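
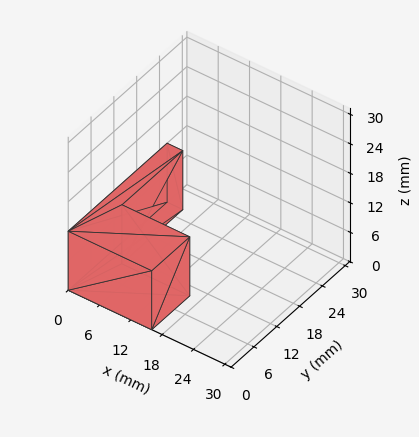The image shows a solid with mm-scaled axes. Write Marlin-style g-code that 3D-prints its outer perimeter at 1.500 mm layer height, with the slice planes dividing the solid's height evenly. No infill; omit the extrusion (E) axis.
Reading the render: the shape is an L-shaped prism: outer 16 × 26 mm, arm thicknesses ≈ 10 mm (horizontal) and 3 mm (vertical), extruded 12 mm in z (dimensions read to the nearest mm from the axis ticks). For the g-code, the solid's height is divided into equal slices at the stated Δz and each level perimeter traced with G1 moves after a G0 lift.

; perimeter-only toolpath
G21 ; units = mm
G90 ; absolute positioning
G28 ; home
; layer 1
G0 Z1.500
G0 X0.000 Y0.000
G1 X16.000 Y0.000
G1 X16.000 Y10.000
G1 X3.000 Y10.000
G1 X3.000 Y26.000
G1 X0.000 Y26.000
G1 X0.000 Y0.000
; layer 2
G0 Z3.000
G0 X0.000 Y0.000
G1 X16.000 Y0.000
G1 X16.000 Y10.000
G1 X3.000 Y10.000
G1 X3.000 Y26.000
G1 X0.000 Y26.000
G1 X0.000 Y0.000
; layer 3
G0 Z4.500
G0 X0.000 Y0.000
G1 X16.000 Y0.000
G1 X16.000 Y10.000
G1 X3.000 Y10.000
G1 X3.000 Y26.000
G1 X0.000 Y26.000
G1 X0.000 Y0.000
; layer 4
G0 Z6.000
G0 X0.000 Y0.000
G1 X16.000 Y0.000
G1 X16.000 Y10.000
G1 X3.000 Y10.000
G1 X3.000 Y26.000
G1 X0.000 Y26.000
G1 X0.000 Y0.000
; layer 5
G0 Z7.500
G0 X0.000 Y0.000
G1 X16.000 Y0.000
G1 X16.000 Y10.000
G1 X3.000 Y10.000
G1 X3.000 Y26.000
G1 X0.000 Y26.000
G1 X0.000 Y0.000
; layer 6
G0 Z9.000
G0 X0.000 Y0.000
G1 X16.000 Y0.000
G1 X16.000 Y10.000
G1 X3.000 Y10.000
G1 X3.000 Y26.000
G1 X0.000 Y26.000
G1 X0.000 Y0.000
; layer 7
G0 Z10.500
G0 X0.000 Y0.000
G1 X16.000 Y0.000
G1 X16.000 Y10.000
G1 X3.000 Y10.000
G1 X3.000 Y26.000
G1 X0.000 Y26.000
G1 X0.000 Y0.000
; layer 8
G0 Z12.000
G0 X0.000 Y0.000
G1 X16.000 Y0.000
G1 X16.000 Y10.000
G1 X3.000 Y10.000
G1 X3.000 Y26.000
G1 X0.000 Y26.000
G1 X0.000 Y0.000
M2 ; end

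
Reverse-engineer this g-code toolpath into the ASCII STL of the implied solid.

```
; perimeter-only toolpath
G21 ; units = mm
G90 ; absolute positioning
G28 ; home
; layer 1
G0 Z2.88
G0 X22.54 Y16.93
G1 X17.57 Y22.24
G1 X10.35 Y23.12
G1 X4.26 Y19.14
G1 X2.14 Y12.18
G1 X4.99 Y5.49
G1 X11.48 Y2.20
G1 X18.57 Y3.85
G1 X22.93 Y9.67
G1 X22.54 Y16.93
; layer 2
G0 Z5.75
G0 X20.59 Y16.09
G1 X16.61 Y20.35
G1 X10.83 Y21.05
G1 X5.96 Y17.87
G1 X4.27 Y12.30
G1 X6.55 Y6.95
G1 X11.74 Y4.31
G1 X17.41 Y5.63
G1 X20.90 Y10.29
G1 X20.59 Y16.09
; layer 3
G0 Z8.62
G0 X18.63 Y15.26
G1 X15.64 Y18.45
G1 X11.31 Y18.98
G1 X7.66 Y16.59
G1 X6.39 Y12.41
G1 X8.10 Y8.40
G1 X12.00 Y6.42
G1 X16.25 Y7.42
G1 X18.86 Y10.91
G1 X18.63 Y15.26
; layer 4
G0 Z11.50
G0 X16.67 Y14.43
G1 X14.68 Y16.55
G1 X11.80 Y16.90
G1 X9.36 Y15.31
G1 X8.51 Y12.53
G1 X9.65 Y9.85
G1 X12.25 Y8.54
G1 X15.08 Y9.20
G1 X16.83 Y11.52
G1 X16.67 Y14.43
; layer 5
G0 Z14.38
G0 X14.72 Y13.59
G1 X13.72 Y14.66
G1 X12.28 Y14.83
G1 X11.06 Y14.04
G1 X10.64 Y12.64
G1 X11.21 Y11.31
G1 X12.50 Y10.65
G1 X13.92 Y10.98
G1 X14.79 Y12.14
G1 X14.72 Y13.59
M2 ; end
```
solid part
  facet normal 0.0000 0.0000 -1.0000
    outer loop
      vertex 9.87 25.19 0.00
      vertex 18.53 24.14 0.00
      vertex 24.50 17.76 0.00
    endloop
  endfacet
  facet normal 0.0000 0.0000 -1.0000
    outer loop
      vertex 2.56 20.42 0.00
      vertex 9.87 25.19 0.00
      vertex 24.50 17.76 0.00
    endloop
  endfacet
  facet normal 0.0000 0.0000 -1.0000
    outer loop
      vertex 0.02 12.07 0.00
      vertex 2.56 20.42 0.00
      vertex 24.50 17.76 0.00
    endloop
  endfacet
  facet normal 0.0000 0.0000 -1.0000
    outer loop
      vertex 3.44 4.04 0.00
      vertex 0.02 12.07 0.00
      vertex 24.50 17.76 0.00
    endloop
  endfacet
  facet normal 0.0000 0.0000 -1.0000
    outer loop
      vertex 11.23 0.09 0.00
      vertex 3.44 4.04 0.00
      vertex 24.50 17.76 0.00
    endloop
  endfacet
  facet normal 0.0000 0.0000 -1.0000
    outer loop
      vertex 19.73 2.07 0.00
      vertex 11.23 0.09 0.00
      vertex 24.50 17.76 0.00
    endloop
  endfacet
  facet normal 0.0000 0.0000 -1.0000
    outer loop
      vertex 24.97 9.05 0.00
      vertex 19.73 2.07 0.00
      vertex 24.50 17.76 0.00
    endloop
  endfacet
  facet normal 0.5996 0.5611 0.5707
    outer loop
      vertex 24.50 17.76 0.00
      vertex 18.53 24.14 0.00
      vertex 12.76 12.76 17.25
    endloop
  endfacet
  facet normal 0.0988 0.8151 0.5708
    outer loop
      vertex 18.53 24.14 0.00
      vertex 9.87 25.19 0.00
      vertex 12.76 12.76 17.25
    endloop
  endfacet
  facet normal -0.4487 0.6877 0.5707
    outer loop
      vertex 9.87 25.19 0.00
      vertex 2.56 20.42 0.00
      vertex 12.76 12.76 17.25
    endloop
  endfacet
  facet normal -0.7856 0.2390 0.5707
    outer loop
      vertex 2.56 20.42 0.00
      vertex 0.02 12.07 0.00
      vertex 12.76 12.76 17.25
    endloop
  endfacet
  facet normal -0.7554 -0.3217 0.5708
    outer loop
      vertex 0.02 12.07 0.00
      vertex 3.44 4.04 0.00
      vertex 12.76 12.76 17.25
    endloop
  endfacet
  facet normal -0.3713 -0.7323 0.5708
    outer loop
      vertex 3.44 4.04 0.00
      vertex 11.23 0.09 0.00
      vertex 12.76 12.76 17.25
    endloop
  endfacet
  facet normal 0.1863 -0.7997 0.5708
    outer loop
      vertex 11.23 0.09 0.00
      vertex 19.73 2.07 0.00
      vertex 12.76 12.76 17.25
    endloop
  endfacet
  facet normal 0.6566 -0.4930 0.5708
    outer loop
      vertex 19.73 2.07 0.00
      vertex 24.97 9.05 0.00
      vertex 12.76 12.76 17.25
    endloop
  endfacet
  facet normal 0.8199 0.0442 0.5708
    outer loop
      vertex 24.97 9.05 0.00
      vertex 24.50 17.76 0.00
      vertex 12.76 12.76 17.25
    endloop
  endfacet
endsolid part

The G0 Z moves step by Δz≈2.88 mm. The G1 loops shrink linearly with z, so the solid tapers from its base footprint up to z≈17.2. Closing with a flat bottom cap and the tapered top and triangulating gives 16 facets — a regular 9-sided pyramid, base circumscribed radius ≈ 12.8 mm, apex at z ≈ 17.2 mm.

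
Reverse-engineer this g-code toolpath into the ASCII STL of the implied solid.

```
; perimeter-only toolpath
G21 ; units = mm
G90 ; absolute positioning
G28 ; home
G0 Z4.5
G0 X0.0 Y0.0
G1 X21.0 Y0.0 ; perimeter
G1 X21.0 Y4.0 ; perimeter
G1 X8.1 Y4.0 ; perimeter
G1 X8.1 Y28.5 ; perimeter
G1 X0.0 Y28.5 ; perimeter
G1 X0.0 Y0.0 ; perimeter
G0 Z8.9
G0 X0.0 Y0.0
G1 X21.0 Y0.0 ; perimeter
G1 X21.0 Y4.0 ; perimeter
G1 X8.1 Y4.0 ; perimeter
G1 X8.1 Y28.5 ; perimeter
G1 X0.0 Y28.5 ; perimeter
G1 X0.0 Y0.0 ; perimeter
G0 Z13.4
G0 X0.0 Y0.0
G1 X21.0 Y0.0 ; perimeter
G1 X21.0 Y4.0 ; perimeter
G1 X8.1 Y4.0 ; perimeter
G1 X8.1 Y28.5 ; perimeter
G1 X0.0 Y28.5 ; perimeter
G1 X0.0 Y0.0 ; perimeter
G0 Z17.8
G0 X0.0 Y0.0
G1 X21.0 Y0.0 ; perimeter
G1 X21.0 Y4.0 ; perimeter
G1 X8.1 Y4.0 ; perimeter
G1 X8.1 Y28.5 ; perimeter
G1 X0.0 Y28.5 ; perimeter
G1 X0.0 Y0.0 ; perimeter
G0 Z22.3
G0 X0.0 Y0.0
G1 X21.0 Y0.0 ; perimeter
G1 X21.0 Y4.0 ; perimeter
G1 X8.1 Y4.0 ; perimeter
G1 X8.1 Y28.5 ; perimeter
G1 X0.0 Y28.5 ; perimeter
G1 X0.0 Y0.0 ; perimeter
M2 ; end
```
solid part
  facet normal 0.0000 0.0000 -1.0000
    outer loop
      vertex 21.0 4.0 0.0
      vertex 21.0 0.0 0.0
      vertex 0.0 0.0 0.0
    endloop
  endfacet
  facet normal 0.0000 0.0000 -1.0000
    outer loop
      vertex 8.1 4.0 0.0
      vertex 21.0 4.0 0.0
      vertex 0.0 0.0 0.0
    endloop
  endfacet
  facet normal 0.0000 0.0000 -1.0000
    outer loop
      vertex 8.1 28.5 0.0
      vertex 8.1 4.0 0.0
      vertex 0.0 0.0 0.0
    endloop
  endfacet
  facet normal 0.0000 0.0000 -1.0000
    outer loop
      vertex 0.0 28.5 0.0
      vertex 8.1 28.5 0.0
      vertex 0.0 0.0 0.0
    endloop
  endfacet
  facet normal 0.0000 0.0000 1.0000
    outer loop
      vertex 0.0 0.0 22.3
      vertex 21.0 0.0 22.3
      vertex 21.0 4.0 22.3
    endloop
  endfacet
  facet normal 0.0000 0.0000 1.0000
    outer loop
      vertex 0.0 0.0 22.3
      vertex 21.0 4.0 22.3
      vertex 8.1 4.0 22.3
    endloop
  endfacet
  facet normal 0.0000 0.0000 1.0000
    outer loop
      vertex 0.0 0.0 22.3
      vertex 8.1 4.0 22.3
      vertex 8.1 28.5 22.3
    endloop
  endfacet
  facet normal 0.0000 0.0000 1.0000
    outer loop
      vertex 0.0 0.0 22.3
      vertex 8.1 28.5 22.3
      vertex 0.0 28.5 22.3
    endloop
  endfacet
  facet normal 0.0000 -1.0000 0.0000
    outer loop
      vertex 0.0 0.0 0.0
      vertex 21.0 0.0 0.0
      vertex 21.0 0.0 22.3
    endloop
  endfacet
  facet normal 0.0000 -1.0000 0.0000
    outer loop
      vertex 0.0 0.0 0.0
      vertex 21.0 0.0 22.3
      vertex 0.0 0.0 22.3
    endloop
  endfacet
  facet normal 1.0000 0.0000 0.0000
    outer loop
      vertex 21.0 0.0 0.0
      vertex 21.0 4.0 0.0
      vertex 21.0 4.0 22.3
    endloop
  endfacet
  facet normal 1.0000 0.0000 0.0000
    outer loop
      vertex 21.0 0.0 0.0
      vertex 21.0 4.0 22.3
      vertex 21.0 0.0 22.3
    endloop
  endfacet
  facet normal 0.0000 1.0000 0.0000
    outer loop
      vertex 21.0 4.0 0.0
      vertex 8.1 4.0 0.0
      vertex 8.1 4.0 22.3
    endloop
  endfacet
  facet normal 0.0000 1.0000 0.0000
    outer loop
      vertex 21.0 4.0 0.0
      vertex 8.1 4.0 22.3
      vertex 21.0 4.0 22.3
    endloop
  endfacet
  facet normal 1.0000 0.0000 0.0000
    outer loop
      vertex 8.1 4.0 0.0
      vertex 8.1 28.5 0.0
      vertex 8.1 28.5 22.3
    endloop
  endfacet
  facet normal 1.0000 0.0000 0.0000
    outer loop
      vertex 8.1 4.0 0.0
      vertex 8.1 28.5 22.3
      vertex 8.1 4.0 22.3
    endloop
  endfacet
  facet normal 0.0000 1.0000 0.0000
    outer loop
      vertex 8.1 28.5 0.0
      vertex 0.0 28.5 0.0
      vertex 0.0 28.5 22.3
    endloop
  endfacet
  facet normal 0.0000 1.0000 0.0000
    outer loop
      vertex 8.1 28.5 0.0
      vertex 0.0 28.5 22.3
      vertex 8.1 28.5 22.3
    endloop
  endfacet
  facet normal -1.0000 0.0000 0.0000
    outer loop
      vertex 0.0 28.5 0.0
      vertex 0.0 0.0 0.0
      vertex 0.0 0.0 22.3
    endloop
  endfacet
  facet normal -1.0000 0.0000 0.0000
    outer loop
      vertex 0.0 28.5 0.0
      vertex 0.0 0.0 22.3
      vertex 0.0 28.5 22.3
    endloop
  endfacet
endsolid part

The G0 Z moves step by Δz≈4.5 mm. Every layer's G1 loop is the same polygon, so the solid is a straight extrusion of it from z=0 to z≈22.3. Closing with flat bottom and top caps and triangulating gives 20 facets — an L-shaped prism: outer 21 × 28.5 mm, arm thicknesses ≈ 4 mm (horizontal) and 8.1 mm (vertical), extruded 22.3 mm in z.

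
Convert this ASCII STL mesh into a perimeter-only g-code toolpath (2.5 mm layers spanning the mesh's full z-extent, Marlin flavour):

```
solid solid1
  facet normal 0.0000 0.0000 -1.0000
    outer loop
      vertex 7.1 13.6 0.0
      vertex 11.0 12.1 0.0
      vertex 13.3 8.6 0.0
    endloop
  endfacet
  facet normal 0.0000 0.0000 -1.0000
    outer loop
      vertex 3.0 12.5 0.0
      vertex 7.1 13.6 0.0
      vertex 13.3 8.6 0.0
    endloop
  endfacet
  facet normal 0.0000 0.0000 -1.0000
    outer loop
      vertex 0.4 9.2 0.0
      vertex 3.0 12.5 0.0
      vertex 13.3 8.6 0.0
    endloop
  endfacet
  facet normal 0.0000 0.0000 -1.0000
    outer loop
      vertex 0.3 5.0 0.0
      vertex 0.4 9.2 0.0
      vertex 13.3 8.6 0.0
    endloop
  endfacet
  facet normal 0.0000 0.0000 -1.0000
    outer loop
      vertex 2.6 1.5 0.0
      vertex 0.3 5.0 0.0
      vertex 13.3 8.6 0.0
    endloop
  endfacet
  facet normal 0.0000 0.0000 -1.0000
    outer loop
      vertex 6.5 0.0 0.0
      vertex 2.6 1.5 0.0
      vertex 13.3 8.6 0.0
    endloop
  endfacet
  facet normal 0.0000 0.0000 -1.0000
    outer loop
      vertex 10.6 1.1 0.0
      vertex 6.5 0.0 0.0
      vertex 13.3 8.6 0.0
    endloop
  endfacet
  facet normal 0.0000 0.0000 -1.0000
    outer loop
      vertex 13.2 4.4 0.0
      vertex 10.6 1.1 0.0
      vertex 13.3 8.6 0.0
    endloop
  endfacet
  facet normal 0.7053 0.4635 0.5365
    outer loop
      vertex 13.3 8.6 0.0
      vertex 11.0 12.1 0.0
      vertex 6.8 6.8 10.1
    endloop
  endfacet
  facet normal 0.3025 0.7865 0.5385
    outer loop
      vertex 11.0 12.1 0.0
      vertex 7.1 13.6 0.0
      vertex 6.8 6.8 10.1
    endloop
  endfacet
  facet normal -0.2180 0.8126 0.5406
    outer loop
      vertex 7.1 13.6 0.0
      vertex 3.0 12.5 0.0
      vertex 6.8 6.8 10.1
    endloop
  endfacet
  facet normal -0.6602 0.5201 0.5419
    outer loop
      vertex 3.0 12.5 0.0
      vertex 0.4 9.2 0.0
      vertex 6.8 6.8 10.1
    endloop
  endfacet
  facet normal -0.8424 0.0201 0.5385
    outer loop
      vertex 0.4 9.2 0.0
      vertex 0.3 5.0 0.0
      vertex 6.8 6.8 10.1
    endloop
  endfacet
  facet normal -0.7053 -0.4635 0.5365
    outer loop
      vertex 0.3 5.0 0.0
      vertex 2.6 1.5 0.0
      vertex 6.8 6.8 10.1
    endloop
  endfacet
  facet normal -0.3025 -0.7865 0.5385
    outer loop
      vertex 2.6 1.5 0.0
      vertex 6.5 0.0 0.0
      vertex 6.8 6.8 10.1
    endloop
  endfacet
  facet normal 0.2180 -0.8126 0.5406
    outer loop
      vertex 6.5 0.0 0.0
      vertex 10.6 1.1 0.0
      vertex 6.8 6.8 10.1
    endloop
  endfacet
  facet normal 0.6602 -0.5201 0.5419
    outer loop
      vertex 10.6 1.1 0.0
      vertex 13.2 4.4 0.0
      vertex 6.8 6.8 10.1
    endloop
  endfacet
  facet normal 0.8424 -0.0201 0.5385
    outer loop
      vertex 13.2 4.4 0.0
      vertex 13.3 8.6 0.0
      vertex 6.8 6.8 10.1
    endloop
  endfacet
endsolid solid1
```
; perimeter-only toolpath
G21 ; units = mm
G90 ; absolute positioning
G28 ; home
; layer 1
G0 Z2.5
G0 X11.7 Y8.1
G1 X9.9 Y10.8
G1 X7.0 Y11.9
G1 X4.0 Y11.1
G1 X2.0 Y8.6
G1 X1.9 Y5.5
G1 X3.7 Y2.8
G1 X6.6 Y1.7
G1 X9.6 Y2.5
G1 X11.6 Y5.0
G1 X11.7 Y8.1
; layer 2
G0 Z5.0
G0 X10.1 Y7.7
G1 X8.9 Y9.4
G1 X6.9 Y10.2
G1 X4.9 Y9.7
G1 X3.6 Y8.0
G1 X3.5 Y5.9
G1 X4.7 Y4.2
G1 X6.7 Y3.4
G1 X8.7 Y4.0
G1 X10.0 Y5.6
G1 X10.1 Y7.7
; layer 3
G0 Z7.6
G0 X8.4 Y7.2
G1 X7.8 Y8.1
G1 X6.9 Y8.5
G1 X5.8 Y8.2
G1 X5.2 Y7.4
G1 X5.2 Y6.3
G1 X5.8 Y5.5
G1 X6.7 Y5.1
G1 X7.8 Y5.4
G1 X8.4 Y6.2
G1 X8.4 Y7.2
M2 ; end

The solid is a regular 10-sided pyramid, base circumscribed radius ≈ 6.8 mm, apex at z ≈ 10.1 mm. Slicing at Δz = 2.5 mm — 4 equal slices spanning the solid's height, so layer i sits at z = i·h/4 — gives 3 non-empty perimeters. Each is a 10-segment closed polygon; G0 lifts to the layer z and rapids to the start vertex, then G1 traces the edges. The cross-section shrinks linearly with z (the slice at the apex is degenerate and omitted).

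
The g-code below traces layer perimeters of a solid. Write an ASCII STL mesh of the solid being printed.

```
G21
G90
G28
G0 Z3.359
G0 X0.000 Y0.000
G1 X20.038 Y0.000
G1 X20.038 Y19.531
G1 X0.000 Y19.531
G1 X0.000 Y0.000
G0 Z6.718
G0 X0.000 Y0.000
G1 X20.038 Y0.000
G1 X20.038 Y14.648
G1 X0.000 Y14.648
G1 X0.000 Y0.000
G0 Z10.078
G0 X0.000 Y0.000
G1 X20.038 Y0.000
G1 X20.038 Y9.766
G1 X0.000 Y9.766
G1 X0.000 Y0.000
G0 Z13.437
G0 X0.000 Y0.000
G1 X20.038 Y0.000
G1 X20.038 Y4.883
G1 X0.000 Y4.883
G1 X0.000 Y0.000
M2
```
solid part
  facet normal 0.0000 0.0000 -1.0000
    outer loop
      vertex 20.038 24.414 0.000
      vertex 20.038 0.000 0.000
      vertex 0.000 0.000 0.000
    endloop
  endfacet
  facet normal 0.0000 0.0000 -1.0000
    outer loop
      vertex 0.000 24.414 0.000
      vertex 20.038 24.414 0.000
      vertex 0.000 0.000 0.000
    endloop
  endfacet
  facet normal 0.0000 -1.0000 0.0000
    outer loop
      vertex 0.000 0.000 0.000
      vertex 20.038 0.000 0.000
      vertex 20.038 0.000 16.796
    endloop
  endfacet
  facet normal 0.0000 -1.0000 0.0000
    outer loop
      vertex 0.000 0.000 0.000
      vertex 20.038 0.000 16.796
      vertex 0.000 0.000 16.796
    endloop
  endfacet
  facet normal 0.0000 0.5668 0.8239
    outer loop
      vertex 0.000 0.000 16.796
      vertex 20.038 0.000 16.796
      vertex 20.038 24.414 0.000
    endloop
  endfacet
  facet normal 0.0000 0.5668 0.8239
    outer loop
      vertex 0.000 0.000 16.796
      vertex 20.038 24.414 0.000
      vertex 0.000 24.414 0.000
    endloop
  endfacet
  facet normal -1.0000 0.0000 0.0000
    outer loop
      vertex 0.000 0.000 16.796
      vertex 0.000 24.414 0.000
      vertex 0.000 0.000 0.000
    endloop
  endfacet
  facet normal 1.0000 0.0000 0.0000
    outer loop
      vertex 20.038 0.000 0.000
      vertex 20.038 24.414 0.000
      vertex 20.038 0.000 16.796
    endloop
  endfacet
endsolid part

The G0 Z moves step by Δz≈3.359 mm. The G1 loops shrink linearly with z, so the solid tapers from its base footprint up to z≈16.8. Closing with a flat bottom cap and the tapered top and triangulating gives 8 facets — a wedge (ramp): 20 × 24.4 mm base, rising to 16.8 mm along the y=0 edge and sloping linearly to z=0 at y=24.4.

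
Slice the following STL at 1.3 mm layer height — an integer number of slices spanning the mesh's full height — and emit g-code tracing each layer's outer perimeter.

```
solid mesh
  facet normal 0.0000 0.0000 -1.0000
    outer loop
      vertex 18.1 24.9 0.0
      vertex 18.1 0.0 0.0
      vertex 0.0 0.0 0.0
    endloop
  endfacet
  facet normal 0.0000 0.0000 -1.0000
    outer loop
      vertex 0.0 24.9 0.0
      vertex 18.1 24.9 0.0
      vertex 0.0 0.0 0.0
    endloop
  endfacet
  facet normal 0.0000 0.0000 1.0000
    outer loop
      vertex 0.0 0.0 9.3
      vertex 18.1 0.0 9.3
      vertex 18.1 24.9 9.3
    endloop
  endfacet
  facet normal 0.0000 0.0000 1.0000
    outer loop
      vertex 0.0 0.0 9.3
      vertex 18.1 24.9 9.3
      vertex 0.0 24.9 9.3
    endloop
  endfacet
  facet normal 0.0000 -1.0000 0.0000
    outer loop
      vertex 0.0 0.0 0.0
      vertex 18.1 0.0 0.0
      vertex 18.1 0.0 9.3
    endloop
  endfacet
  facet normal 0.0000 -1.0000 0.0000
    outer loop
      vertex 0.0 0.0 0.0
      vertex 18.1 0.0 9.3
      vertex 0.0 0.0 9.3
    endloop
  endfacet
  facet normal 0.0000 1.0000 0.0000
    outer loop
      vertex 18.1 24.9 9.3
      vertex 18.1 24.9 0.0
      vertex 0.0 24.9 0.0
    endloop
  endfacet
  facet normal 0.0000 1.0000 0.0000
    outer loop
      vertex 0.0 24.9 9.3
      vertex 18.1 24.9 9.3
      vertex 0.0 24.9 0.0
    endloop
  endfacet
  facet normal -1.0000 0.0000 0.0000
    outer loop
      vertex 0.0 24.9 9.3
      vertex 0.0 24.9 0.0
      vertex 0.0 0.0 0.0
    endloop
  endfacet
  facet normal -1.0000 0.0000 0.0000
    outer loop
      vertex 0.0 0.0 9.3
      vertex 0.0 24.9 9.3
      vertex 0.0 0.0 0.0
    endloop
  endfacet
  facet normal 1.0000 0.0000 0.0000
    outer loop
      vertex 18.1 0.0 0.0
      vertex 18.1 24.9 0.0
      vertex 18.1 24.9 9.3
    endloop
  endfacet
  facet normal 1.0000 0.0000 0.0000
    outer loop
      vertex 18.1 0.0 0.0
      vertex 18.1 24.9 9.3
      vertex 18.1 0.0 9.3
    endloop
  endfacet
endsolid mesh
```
; perimeter-only toolpath
G21 ; units = mm
G90 ; absolute positioning
G28 ; home
; layer 1
G0 Z1.3
G0 X0.0 Y0.0
G1 X18.1 Y0.0
G1 X18.1 Y24.9
G1 X0.0 Y24.9
G1 X0.0 Y0.0
; layer 2
G0 Z2.7
G0 X0.0 Y0.0
G1 X18.1 Y0.0
G1 X18.1 Y24.9
G1 X0.0 Y24.9
G1 X0.0 Y0.0
; layer 3
G0 Z4.0
G0 X0.0 Y0.0
G1 X18.1 Y0.0
G1 X18.1 Y24.9
G1 X0.0 Y24.9
G1 X0.0 Y0.0
; layer 4
G0 Z5.3
G0 X0.0 Y0.0
G1 X18.1 Y0.0
G1 X18.1 Y24.9
G1 X0.0 Y24.9
G1 X0.0 Y0.0
; layer 5
G0 Z6.6
G0 X0.0 Y0.0
G1 X18.1 Y0.0
G1 X18.1 Y24.9
G1 X0.0 Y24.9
G1 X0.0 Y0.0
; layer 6
G0 Z8.0
G0 X0.0 Y0.0
G1 X18.1 Y0.0
G1 X18.1 Y24.9
G1 X0.0 Y24.9
G1 X0.0 Y0.0
; layer 7
G0 Z9.3
G0 X0.0 Y0.0
G1 X18.1 Y0.0
G1 X18.1 Y24.9
G1 X0.0 Y24.9
G1 X0.0 Y0.0
M2 ; end

The solid is a rectangular box, roughly 18.1 × 24.9 mm footprint and 9.3 mm tall. Slicing at Δz = 1.3 mm — 7 equal slices spanning the solid's height, so layer i sits at z = i·h/7 — gives 7 non-empty perimeters. Each is a 4-segment closed polygon; G0 lifts to the layer z and rapids to the start vertex, then G1 traces the edges.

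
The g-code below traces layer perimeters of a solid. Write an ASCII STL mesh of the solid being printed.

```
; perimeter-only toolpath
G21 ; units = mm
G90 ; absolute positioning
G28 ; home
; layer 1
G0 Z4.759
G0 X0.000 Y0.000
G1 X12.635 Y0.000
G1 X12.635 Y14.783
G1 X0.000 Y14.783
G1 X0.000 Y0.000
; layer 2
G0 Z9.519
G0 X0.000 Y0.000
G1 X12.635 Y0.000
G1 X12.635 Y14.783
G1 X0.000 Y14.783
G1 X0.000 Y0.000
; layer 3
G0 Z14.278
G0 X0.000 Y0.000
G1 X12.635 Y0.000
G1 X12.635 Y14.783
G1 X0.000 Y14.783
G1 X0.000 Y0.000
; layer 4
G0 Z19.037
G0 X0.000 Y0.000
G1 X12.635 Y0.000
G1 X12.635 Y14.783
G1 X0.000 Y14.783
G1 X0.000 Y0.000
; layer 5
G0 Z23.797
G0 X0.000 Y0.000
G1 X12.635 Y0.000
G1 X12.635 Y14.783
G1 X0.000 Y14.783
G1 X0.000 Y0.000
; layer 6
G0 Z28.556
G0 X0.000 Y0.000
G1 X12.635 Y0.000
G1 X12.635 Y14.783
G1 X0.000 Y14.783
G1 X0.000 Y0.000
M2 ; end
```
solid part
  facet normal 0.0000 0.0000 -1.0000
    outer loop
      vertex 12.635 14.783 0.000
      vertex 12.635 0.000 0.000
      vertex 0.000 0.000 0.000
    endloop
  endfacet
  facet normal 0.0000 0.0000 -1.0000
    outer loop
      vertex 0.000 14.783 0.000
      vertex 12.635 14.783 0.000
      vertex 0.000 0.000 0.000
    endloop
  endfacet
  facet normal 0.0000 0.0000 1.0000
    outer loop
      vertex 0.000 0.000 28.556
      vertex 12.635 0.000 28.556
      vertex 12.635 14.783 28.556
    endloop
  endfacet
  facet normal 0.0000 0.0000 1.0000
    outer loop
      vertex 0.000 0.000 28.556
      vertex 12.635 14.783 28.556
      vertex 0.000 14.783 28.556
    endloop
  endfacet
  facet normal 0.0000 -1.0000 0.0000
    outer loop
      vertex 0.000 0.000 0.000
      vertex 12.635 0.000 0.000
      vertex 12.635 0.000 28.556
    endloop
  endfacet
  facet normal 0.0000 -1.0000 0.0000
    outer loop
      vertex 0.000 0.000 0.000
      vertex 12.635 0.000 28.556
      vertex 0.000 0.000 28.556
    endloop
  endfacet
  facet normal 0.0000 1.0000 0.0000
    outer loop
      vertex 12.635 14.783 28.556
      vertex 12.635 14.783 0.000
      vertex 0.000 14.783 0.000
    endloop
  endfacet
  facet normal 0.0000 1.0000 0.0000
    outer loop
      vertex 0.000 14.783 28.556
      vertex 12.635 14.783 28.556
      vertex 0.000 14.783 0.000
    endloop
  endfacet
  facet normal -1.0000 0.0000 0.0000
    outer loop
      vertex 0.000 14.783 28.556
      vertex 0.000 14.783 0.000
      vertex 0.000 0.000 0.000
    endloop
  endfacet
  facet normal -1.0000 0.0000 0.0000
    outer loop
      vertex 0.000 0.000 28.556
      vertex 0.000 14.783 28.556
      vertex 0.000 0.000 0.000
    endloop
  endfacet
  facet normal 1.0000 0.0000 0.0000
    outer loop
      vertex 12.635 0.000 0.000
      vertex 12.635 14.783 0.000
      vertex 12.635 14.783 28.556
    endloop
  endfacet
  facet normal 1.0000 0.0000 0.0000
    outer loop
      vertex 12.635 0.000 0.000
      vertex 12.635 14.783 28.556
      vertex 12.635 0.000 28.556
    endloop
  endfacet
endsolid part

The G0 Z moves step by Δz≈4.759 mm. Every layer's G1 loop is the same polygon, so the solid is a straight extrusion of it from z=0 to z≈28.6. Closing with flat bottom and top caps and triangulating gives 12 facets — a rectangular box, roughly 12.6 × 14.8 mm footprint and 28.6 mm tall.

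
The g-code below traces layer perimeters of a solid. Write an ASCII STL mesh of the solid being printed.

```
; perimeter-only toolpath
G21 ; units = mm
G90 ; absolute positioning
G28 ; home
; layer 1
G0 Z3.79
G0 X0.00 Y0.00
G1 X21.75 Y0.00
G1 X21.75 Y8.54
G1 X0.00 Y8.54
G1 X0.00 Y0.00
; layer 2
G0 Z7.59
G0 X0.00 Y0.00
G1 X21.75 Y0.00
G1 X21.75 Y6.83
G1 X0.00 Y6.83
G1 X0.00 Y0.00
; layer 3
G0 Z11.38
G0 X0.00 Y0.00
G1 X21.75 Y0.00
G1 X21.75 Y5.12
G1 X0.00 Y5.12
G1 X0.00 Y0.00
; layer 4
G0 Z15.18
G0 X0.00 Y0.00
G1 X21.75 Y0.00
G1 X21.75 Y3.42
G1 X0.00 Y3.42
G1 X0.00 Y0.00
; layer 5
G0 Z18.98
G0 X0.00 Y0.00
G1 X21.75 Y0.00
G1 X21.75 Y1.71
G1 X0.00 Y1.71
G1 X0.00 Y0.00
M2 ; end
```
solid part
  facet normal 0.0000 0.0000 -1.0000
    outer loop
      vertex 21.75 10.25 0.00
      vertex 21.75 0.00 0.00
      vertex 0.00 0.00 0.00
    endloop
  endfacet
  facet normal 0.0000 0.0000 -1.0000
    outer loop
      vertex 0.00 10.25 0.00
      vertex 21.75 10.25 0.00
      vertex 0.00 0.00 0.00
    endloop
  endfacet
  facet normal 0.0000 -1.0000 0.0000
    outer loop
      vertex 0.00 0.00 0.00
      vertex 21.75 0.00 0.00
      vertex 21.75 0.00 22.77
    endloop
  endfacet
  facet normal 0.0000 -1.0000 0.0000
    outer loop
      vertex 0.00 0.00 0.00
      vertex 21.75 0.00 22.77
      vertex 0.00 0.00 22.77
    endloop
  endfacet
  facet normal 0.0000 0.9119 0.4105
    outer loop
      vertex 0.00 0.00 22.77
      vertex 21.75 0.00 22.77
      vertex 21.75 10.25 0.00
    endloop
  endfacet
  facet normal 0.0000 0.9119 0.4105
    outer loop
      vertex 0.00 0.00 22.77
      vertex 21.75 10.25 0.00
      vertex 0.00 10.25 0.00
    endloop
  endfacet
  facet normal -1.0000 0.0000 0.0000
    outer loop
      vertex 0.00 0.00 22.77
      vertex 0.00 10.25 0.00
      vertex 0.00 0.00 0.00
    endloop
  endfacet
  facet normal 1.0000 0.0000 0.0000
    outer loop
      vertex 21.75 0.00 0.00
      vertex 21.75 10.25 0.00
      vertex 21.75 0.00 22.77
    endloop
  endfacet
endsolid part

The G0 Z moves step by Δz≈3.79 mm. The G1 loops shrink linearly with z, so the solid tapers from its base footprint up to z≈22.8. Closing with a flat bottom cap and the tapered top and triangulating gives 8 facets — a wedge (ramp): 21.8 × 10.2 mm base, rising to 22.8 mm along the y=0 edge and sloping linearly to z=0 at y=10.2.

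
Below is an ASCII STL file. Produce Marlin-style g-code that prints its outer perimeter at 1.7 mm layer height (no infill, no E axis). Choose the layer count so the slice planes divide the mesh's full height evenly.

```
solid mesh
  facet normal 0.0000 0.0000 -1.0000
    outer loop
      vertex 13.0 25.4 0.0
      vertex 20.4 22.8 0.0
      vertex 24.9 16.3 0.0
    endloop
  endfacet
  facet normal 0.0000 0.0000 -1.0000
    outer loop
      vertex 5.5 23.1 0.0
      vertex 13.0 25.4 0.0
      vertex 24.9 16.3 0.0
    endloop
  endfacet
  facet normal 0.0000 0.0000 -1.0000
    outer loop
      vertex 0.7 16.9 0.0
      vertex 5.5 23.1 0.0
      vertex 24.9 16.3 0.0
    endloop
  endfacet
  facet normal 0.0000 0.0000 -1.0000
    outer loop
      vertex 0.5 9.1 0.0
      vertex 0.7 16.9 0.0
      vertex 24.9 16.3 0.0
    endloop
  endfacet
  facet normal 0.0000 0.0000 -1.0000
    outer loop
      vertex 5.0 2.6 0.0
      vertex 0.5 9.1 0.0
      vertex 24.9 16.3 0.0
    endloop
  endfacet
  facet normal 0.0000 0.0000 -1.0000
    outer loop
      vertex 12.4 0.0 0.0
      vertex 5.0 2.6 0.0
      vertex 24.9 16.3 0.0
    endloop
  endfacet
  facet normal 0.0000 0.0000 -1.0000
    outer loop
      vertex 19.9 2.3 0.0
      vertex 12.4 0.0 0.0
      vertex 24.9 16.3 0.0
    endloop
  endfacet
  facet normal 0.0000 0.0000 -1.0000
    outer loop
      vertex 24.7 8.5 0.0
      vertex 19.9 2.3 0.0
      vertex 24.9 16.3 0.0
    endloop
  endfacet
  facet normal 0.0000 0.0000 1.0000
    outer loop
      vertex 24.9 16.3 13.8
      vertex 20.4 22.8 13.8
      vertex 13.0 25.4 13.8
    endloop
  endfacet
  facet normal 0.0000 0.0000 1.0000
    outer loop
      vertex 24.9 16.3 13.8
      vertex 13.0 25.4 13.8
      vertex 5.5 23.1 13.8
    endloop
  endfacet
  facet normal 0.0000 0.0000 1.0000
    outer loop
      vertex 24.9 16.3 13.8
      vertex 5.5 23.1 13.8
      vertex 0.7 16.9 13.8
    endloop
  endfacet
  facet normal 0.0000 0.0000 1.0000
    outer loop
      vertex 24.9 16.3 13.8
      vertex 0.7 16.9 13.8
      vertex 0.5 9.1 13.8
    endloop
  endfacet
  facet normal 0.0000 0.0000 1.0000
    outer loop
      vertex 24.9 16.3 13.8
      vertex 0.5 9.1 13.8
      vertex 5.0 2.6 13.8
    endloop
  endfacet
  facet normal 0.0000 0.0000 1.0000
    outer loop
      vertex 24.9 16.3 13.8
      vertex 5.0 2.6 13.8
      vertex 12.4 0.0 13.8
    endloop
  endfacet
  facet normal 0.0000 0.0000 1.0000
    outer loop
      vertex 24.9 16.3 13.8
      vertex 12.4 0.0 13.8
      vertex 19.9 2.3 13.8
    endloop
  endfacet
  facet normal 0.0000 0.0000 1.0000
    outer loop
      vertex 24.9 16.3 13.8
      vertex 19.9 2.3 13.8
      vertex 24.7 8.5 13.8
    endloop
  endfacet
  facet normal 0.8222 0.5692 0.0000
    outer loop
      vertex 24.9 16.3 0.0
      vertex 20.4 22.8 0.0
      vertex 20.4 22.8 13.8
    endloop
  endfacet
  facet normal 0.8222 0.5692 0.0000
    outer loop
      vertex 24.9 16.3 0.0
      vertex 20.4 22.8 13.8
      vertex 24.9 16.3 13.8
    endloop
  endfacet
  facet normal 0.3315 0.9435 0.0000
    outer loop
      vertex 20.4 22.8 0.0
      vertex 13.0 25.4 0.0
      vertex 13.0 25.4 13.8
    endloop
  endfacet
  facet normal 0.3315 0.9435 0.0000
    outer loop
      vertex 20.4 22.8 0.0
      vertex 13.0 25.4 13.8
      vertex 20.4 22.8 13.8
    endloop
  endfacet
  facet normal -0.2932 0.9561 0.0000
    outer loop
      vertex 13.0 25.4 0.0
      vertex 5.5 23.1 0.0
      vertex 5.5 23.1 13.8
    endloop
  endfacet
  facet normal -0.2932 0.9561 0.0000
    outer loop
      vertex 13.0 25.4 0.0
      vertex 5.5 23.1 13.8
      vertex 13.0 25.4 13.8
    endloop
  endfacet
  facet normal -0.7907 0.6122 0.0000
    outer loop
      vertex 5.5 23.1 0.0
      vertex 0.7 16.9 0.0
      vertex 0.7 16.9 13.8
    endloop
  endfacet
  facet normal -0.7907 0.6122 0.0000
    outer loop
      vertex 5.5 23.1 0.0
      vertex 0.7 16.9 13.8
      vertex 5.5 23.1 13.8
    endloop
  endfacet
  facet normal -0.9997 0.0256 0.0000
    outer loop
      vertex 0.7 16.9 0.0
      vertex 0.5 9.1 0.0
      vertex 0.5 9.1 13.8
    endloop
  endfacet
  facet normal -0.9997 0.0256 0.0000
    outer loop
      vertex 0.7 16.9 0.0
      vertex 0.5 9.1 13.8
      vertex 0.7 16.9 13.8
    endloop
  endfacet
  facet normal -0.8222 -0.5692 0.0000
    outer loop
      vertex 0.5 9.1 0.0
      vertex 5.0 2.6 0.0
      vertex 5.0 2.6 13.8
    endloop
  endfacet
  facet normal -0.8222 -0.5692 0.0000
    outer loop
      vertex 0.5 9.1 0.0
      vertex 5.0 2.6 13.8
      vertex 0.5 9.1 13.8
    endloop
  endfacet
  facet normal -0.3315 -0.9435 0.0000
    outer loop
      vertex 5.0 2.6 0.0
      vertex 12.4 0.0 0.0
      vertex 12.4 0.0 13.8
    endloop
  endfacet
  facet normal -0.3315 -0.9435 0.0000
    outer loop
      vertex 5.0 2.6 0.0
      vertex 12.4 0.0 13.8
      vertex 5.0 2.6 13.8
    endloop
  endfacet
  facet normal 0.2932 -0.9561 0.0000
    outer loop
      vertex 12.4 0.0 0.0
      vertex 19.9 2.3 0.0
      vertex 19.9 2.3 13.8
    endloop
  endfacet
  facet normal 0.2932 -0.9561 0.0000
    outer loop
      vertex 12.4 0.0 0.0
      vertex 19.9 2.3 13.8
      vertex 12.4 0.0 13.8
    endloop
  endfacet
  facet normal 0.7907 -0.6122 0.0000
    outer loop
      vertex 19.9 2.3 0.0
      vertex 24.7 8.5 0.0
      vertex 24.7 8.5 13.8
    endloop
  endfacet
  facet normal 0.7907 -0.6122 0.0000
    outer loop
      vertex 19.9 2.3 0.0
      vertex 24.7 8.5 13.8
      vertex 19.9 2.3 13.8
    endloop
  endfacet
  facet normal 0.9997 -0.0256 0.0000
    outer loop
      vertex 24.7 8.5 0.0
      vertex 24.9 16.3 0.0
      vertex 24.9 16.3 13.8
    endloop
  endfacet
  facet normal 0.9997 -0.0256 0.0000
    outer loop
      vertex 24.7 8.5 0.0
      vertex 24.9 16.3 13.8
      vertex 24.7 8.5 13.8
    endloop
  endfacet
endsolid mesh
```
; perimeter-only toolpath
G21 ; units = mm
G90 ; absolute positioning
G28 ; home
; layer 1
G0 Z1.7
G0 X24.9 Y16.3
G1 X20.4 Y22.8
G1 X13.0 Y25.4
G1 X5.5 Y23.1
G1 X0.7 Y16.9
G1 X0.5 Y9.1
G1 X5.0 Y2.6
G1 X12.4 Y0.0
G1 X19.9 Y2.3
G1 X24.7 Y8.5
G1 X24.9 Y16.3
; layer 2
G0 Z3.5
G0 X24.9 Y16.3
G1 X20.4 Y22.8
G1 X13.0 Y25.4
G1 X5.5 Y23.1
G1 X0.7 Y16.9
G1 X0.5 Y9.1
G1 X5.0 Y2.6
G1 X12.4 Y0.0
G1 X19.9 Y2.3
G1 X24.7 Y8.5
G1 X24.9 Y16.3
; layer 3
G0 Z5.2
G0 X24.9 Y16.3
G1 X20.4 Y22.8
G1 X13.0 Y25.4
G1 X5.5 Y23.1
G1 X0.7 Y16.9
G1 X0.5 Y9.1
G1 X5.0 Y2.6
G1 X12.4 Y0.0
G1 X19.9 Y2.3
G1 X24.7 Y8.5
G1 X24.9 Y16.3
; layer 4
G0 Z6.9
G0 X24.9 Y16.3
G1 X20.4 Y22.8
G1 X13.0 Y25.4
G1 X5.5 Y23.1
G1 X0.7 Y16.9
G1 X0.5 Y9.1
G1 X5.0 Y2.6
G1 X12.4 Y0.0
G1 X19.9 Y2.3
G1 X24.7 Y8.5
G1 X24.9 Y16.3
; layer 5
G0 Z8.6
G0 X24.9 Y16.3
G1 X20.4 Y22.8
G1 X13.0 Y25.4
G1 X5.5 Y23.1
G1 X0.7 Y16.9
G1 X0.5 Y9.1
G1 X5.0 Y2.6
G1 X12.4 Y0.0
G1 X19.9 Y2.3
G1 X24.7 Y8.5
G1 X24.9 Y16.3
; layer 6
G0 Z10.4
G0 X24.9 Y16.3
G1 X20.4 Y22.8
G1 X13.0 Y25.4
G1 X5.5 Y23.1
G1 X0.7 Y16.9
G1 X0.5 Y9.1
G1 X5.0 Y2.6
G1 X12.4 Y0.0
G1 X19.9 Y2.3
G1 X24.7 Y8.5
G1 X24.9 Y16.3
; layer 7
G0 Z12.1
G0 X24.9 Y16.3
G1 X20.4 Y22.8
G1 X13.0 Y25.4
G1 X5.5 Y23.1
G1 X0.7 Y16.9
G1 X0.5 Y9.1
G1 X5.0 Y2.6
G1 X12.4 Y0.0
G1 X19.9 Y2.3
G1 X24.7 Y8.5
G1 X24.9 Y16.3
; layer 8
G0 Z13.8
G0 X24.9 Y16.3
G1 X20.4 Y22.8
G1 X13.0 Y25.4
G1 X5.5 Y23.1
G1 X0.7 Y16.9
G1 X0.5 Y9.1
G1 X5.0 Y2.6
G1 X12.4 Y0.0
G1 X19.9 Y2.3
G1 X24.7 Y8.5
G1 X24.9 Y16.3
M2 ; end

The solid is a regular 10-sided prism (a cylinder approximated with 10 flat sides), circumscribed radius ≈ 12.7 mm, height ≈ 13.8 mm. Slicing at Δz = 1.7 mm — 8 equal slices spanning the solid's height, so layer i sits at z = i·h/8 — gives 8 non-empty perimeters. Each is a 10-segment closed polygon; G0 lifts to the layer z and rapids to the start vertex, then G1 traces the edges.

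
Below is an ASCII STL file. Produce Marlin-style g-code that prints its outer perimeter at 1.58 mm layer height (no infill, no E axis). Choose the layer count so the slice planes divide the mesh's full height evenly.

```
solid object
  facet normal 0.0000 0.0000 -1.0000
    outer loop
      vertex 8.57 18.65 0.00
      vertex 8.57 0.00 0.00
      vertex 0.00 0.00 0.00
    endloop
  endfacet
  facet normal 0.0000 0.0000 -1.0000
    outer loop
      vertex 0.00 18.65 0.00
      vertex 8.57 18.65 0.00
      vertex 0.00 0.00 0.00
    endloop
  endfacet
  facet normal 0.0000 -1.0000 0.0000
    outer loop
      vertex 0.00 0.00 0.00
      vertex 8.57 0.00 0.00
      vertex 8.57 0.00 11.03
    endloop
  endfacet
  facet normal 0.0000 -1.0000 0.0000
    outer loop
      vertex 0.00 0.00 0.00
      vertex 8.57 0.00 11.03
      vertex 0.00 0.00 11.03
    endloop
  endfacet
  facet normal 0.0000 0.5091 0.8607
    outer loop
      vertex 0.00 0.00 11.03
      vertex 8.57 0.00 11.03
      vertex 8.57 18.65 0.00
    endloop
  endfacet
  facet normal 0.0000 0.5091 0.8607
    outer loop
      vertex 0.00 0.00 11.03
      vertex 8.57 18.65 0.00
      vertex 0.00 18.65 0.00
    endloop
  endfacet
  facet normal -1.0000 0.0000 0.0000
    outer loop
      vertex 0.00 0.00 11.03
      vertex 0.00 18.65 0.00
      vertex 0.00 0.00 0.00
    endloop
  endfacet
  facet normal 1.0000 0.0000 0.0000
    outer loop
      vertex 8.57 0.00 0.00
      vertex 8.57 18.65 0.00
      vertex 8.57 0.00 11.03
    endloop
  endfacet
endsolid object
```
; perimeter-only toolpath
G21 ; units = mm
G90 ; absolute positioning
G28 ; home
; layer 1
G0 Z1.58
G0 X0.00 Y0.00
G1 X8.57 Y0.00
G1 X8.57 Y15.99
G1 X0.00 Y15.99
G1 X0.00 Y0.00
; layer 2
G0 Z3.15
G0 X0.00 Y0.00
G1 X8.57 Y0.00
G1 X8.57 Y13.32
G1 X0.00 Y13.32
G1 X0.00 Y0.00
; layer 3
G0 Z4.73
G0 X0.00 Y0.00
G1 X8.57 Y0.00
G1 X8.57 Y10.66
G1 X0.00 Y10.66
G1 X0.00 Y0.00
; layer 4
G0 Z6.30
G0 X0.00 Y0.00
G1 X8.57 Y0.00
G1 X8.57 Y7.99
G1 X0.00 Y7.99
G1 X0.00 Y0.00
; layer 5
G0 Z7.88
G0 X0.00 Y0.00
G1 X8.57 Y0.00
G1 X8.57 Y5.33
G1 X0.00 Y5.33
G1 X0.00 Y0.00
; layer 6
G0 Z9.45
G0 X0.00 Y0.00
G1 X8.57 Y0.00
G1 X8.57 Y2.66
G1 X0.00 Y2.66
G1 X0.00 Y0.00
M2 ; end

The solid is a wedge (ramp): 8.57 × 18.6 mm base, rising to 11 mm along the y=0 edge and sloping linearly to z=0 at y=18.6. Slicing at Δz = 1.58 mm — 7 equal slices spanning the solid's height, so layer i sits at z = i·h/7 — gives 6 non-empty perimeters. Each is a 4-segment closed polygon; G0 lifts to the layer z and rapids to the start vertex, then G1 traces the edges. The cross-section shrinks linearly with z (the slice at the apex is degenerate and omitted).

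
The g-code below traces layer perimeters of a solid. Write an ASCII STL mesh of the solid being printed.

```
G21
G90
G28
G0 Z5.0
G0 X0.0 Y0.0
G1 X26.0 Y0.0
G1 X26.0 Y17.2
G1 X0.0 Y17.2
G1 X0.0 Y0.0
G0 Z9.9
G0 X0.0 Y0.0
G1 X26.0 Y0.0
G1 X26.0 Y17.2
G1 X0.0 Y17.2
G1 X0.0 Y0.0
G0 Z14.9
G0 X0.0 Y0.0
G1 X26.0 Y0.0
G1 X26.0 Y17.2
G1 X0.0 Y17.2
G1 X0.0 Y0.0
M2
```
solid part
  facet normal 0.0000 0.0000 -1.0000
    outer loop
      vertex 26.0 17.2 0.0
      vertex 26.0 0.0 0.0
      vertex 0.0 0.0 0.0
    endloop
  endfacet
  facet normal 0.0000 0.0000 -1.0000
    outer loop
      vertex 0.0 17.2 0.0
      vertex 26.0 17.2 0.0
      vertex 0.0 0.0 0.0
    endloop
  endfacet
  facet normal 0.0000 0.0000 1.0000
    outer loop
      vertex 0.0 0.0 14.9
      vertex 26.0 0.0 14.9
      vertex 26.0 17.2 14.9
    endloop
  endfacet
  facet normal 0.0000 0.0000 1.0000
    outer loop
      vertex 0.0 0.0 14.9
      vertex 26.0 17.2 14.9
      vertex 0.0 17.2 14.9
    endloop
  endfacet
  facet normal 0.0000 -1.0000 0.0000
    outer loop
      vertex 0.0 0.0 0.0
      vertex 26.0 0.0 0.0
      vertex 26.0 0.0 14.9
    endloop
  endfacet
  facet normal 0.0000 -1.0000 0.0000
    outer loop
      vertex 0.0 0.0 0.0
      vertex 26.0 0.0 14.9
      vertex 0.0 0.0 14.9
    endloop
  endfacet
  facet normal 0.0000 1.0000 0.0000
    outer loop
      vertex 26.0 17.2 14.9
      vertex 26.0 17.2 0.0
      vertex 0.0 17.2 0.0
    endloop
  endfacet
  facet normal 0.0000 1.0000 0.0000
    outer loop
      vertex 0.0 17.2 14.9
      vertex 26.0 17.2 14.9
      vertex 0.0 17.2 0.0
    endloop
  endfacet
  facet normal -1.0000 0.0000 0.0000
    outer loop
      vertex 0.0 17.2 14.9
      vertex 0.0 17.2 0.0
      vertex 0.0 0.0 0.0
    endloop
  endfacet
  facet normal -1.0000 0.0000 0.0000
    outer loop
      vertex 0.0 0.0 14.9
      vertex 0.0 17.2 14.9
      vertex 0.0 0.0 0.0
    endloop
  endfacet
  facet normal 1.0000 0.0000 0.0000
    outer loop
      vertex 26.0 0.0 0.0
      vertex 26.0 17.2 0.0
      vertex 26.0 17.2 14.9
    endloop
  endfacet
  facet normal 1.0000 0.0000 0.0000
    outer loop
      vertex 26.0 0.0 0.0
      vertex 26.0 17.2 14.9
      vertex 26.0 0.0 14.9
    endloop
  endfacet
endsolid part

The G0 Z moves step by Δz≈5.0 mm. Every layer's G1 loop is the same polygon, so the solid is a straight extrusion of it from z=0 to z≈14.9. Closing with flat bottom and top caps and triangulating gives 12 facets — a rectangular box, roughly 26 × 17.2 mm footprint and 14.9 mm tall.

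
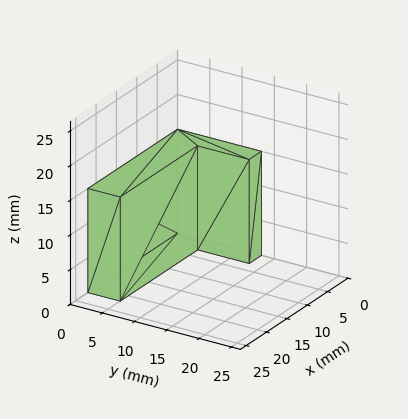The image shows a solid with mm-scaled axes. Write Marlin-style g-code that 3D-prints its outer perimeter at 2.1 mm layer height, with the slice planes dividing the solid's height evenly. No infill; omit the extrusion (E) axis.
Reading the render: the shape is an L-shaped prism: outer 22 × 13 mm, arm thicknesses ≈ 5 mm (horizontal) and 3 mm (vertical), extruded 15 mm in z (dimensions read to the nearest mm from the axis ticks). For the g-code, the solid's height is divided into equal slices at the stated Δz and each level perimeter traced with G1 moves after a G0 lift.

; perimeter-only toolpath
G21 ; units = mm
G90 ; absolute positioning
G28 ; home
; layer 1
G0 Z2.1
G0 X0.0 Y0.0
G1 X22.0 Y0.0
G1 X22.0 Y5.0
G1 X3.0 Y5.0
G1 X3.0 Y13.0
G1 X0.0 Y13.0
G1 X0.0 Y0.0
; layer 2
G0 Z4.3
G0 X0.0 Y0.0
G1 X22.0 Y0.0
G1 X22.0 Y5.0
G1 X3.0 Y5.0
G1 X3.0 Y13.0
G1 X0.0 Y13.0
G1 X0.0 Y0.0
; layer 3
G0 Z6.4
G0 X0.0 Y0.0
G1 X22.0 Y0.0
G1 X22.0 Y5.0
G1 X3.0 Y5.0
G1 X3.0 Y13.0
G1 X0.0 Y13.0
G1 X0.0 Y0.0
; layer 4
G0 Z8.6
G0 X0.0 Y0.0
G1 X22.0 Y0.0
G1 X22.0 Y5.0
G1 X3.0 Y5.0
G1 X3.0 Y13.0
G1 X0.0 Y13.0
G1 X0.0 Y0.0
; layer 5
G0 Z10.7
G0 X0.0 Y0.0
G1 X22.0 Y0.0
G1 X22.0 Y5.0
G1 X3.0 Y5.0
G1 X3.0 Y13.0
G1 X0.0 Y13.0
G1 X0.0 Y0.0
; layer 6
G0 Z12.9
G0 X0.0 Y0.0
G1 X22.0 Y0.0
G1 X22.0 Y5.0
G1 X3.0 Y5.0
G1 X3.0 Y13.0
G1 X0.0 Y13.0
G1 X0.0 Y0.0
; layer 7
G0 Z15.0
G0 X0.0 Y0.0
G1 X22.0 Y0.0
G1 X22.0 Y5.0
G1 X3.0 Y5.0
G1 X3.0 Y13.0
G1 X0.0 Y13.0
G1 X0.0 Y0.0
M2 ; end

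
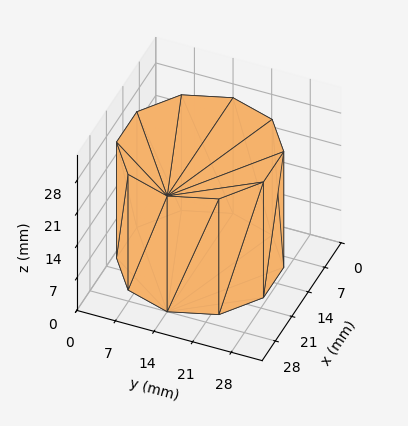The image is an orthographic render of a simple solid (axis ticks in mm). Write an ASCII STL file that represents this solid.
Reading the render: the shape is a regular 10-sided prism (a cylinder approximated with 10 flat sides), circumscribed radius ≈ 14 mm, height ≈ 25 mm (dimensions read to the nearest mm from the axis ticks). For the STL, each face is triangulated and given an outward normal.

solid part
  facet normal 0.0000 0.0000 -1.0000
    outer loop
      vertex 18.326 27.315 0.000
      vertex 25.326 22.229 0.000
      vertex 28.000 14.000 0.000
    endloop
  endfacet
  facet normal 0.0000 0.0000 -1.0000
    outer loop
      vertex 9.674 27.315 0.000
      vertex 18.326 27.315 0.000
      vertex 28.000 14.000 0.000
    endloop
  endfacet
  facet normal 0.0000 0.0000 -1.0000
    outer loop
      vertex 2.674 22.229 0.000
      vertex 9.674 27.315 0.000
      vertex 28.000 14.000 0.000
    endloop
  endfacet
  facet normal 0.0000 0.0000 -1.0000
    outer loop
      vertex 0.000 14.000 0.000
      vertex 2.674 22.229 0.000
      vertex 28.000 14.000 0.000
    endloop
  endfacet
  facet normal 0.0000 0.0000 -1.0000
    outer loop
      vertex 2.674 5.771 0.000
      vertex 0.000 14.000 0.000
      vertex 28.000 14.000 0.000
    endloop
  endfacet
  facet normal 0.0000 0.0000 -1.0000
    outer loop
      vertex 9.674 0.685 0.000
      vertex 2.674 5.771 0.000
      vertex 28.000 14.000 0.000
    endloop
  endfacet
  facet normal 0.0000 0.0000 -1.0000
    outer loop
      vertex 18.326 0.685 0.000
      vertex 9.674 0.685 0.000
      vertex 28.000 14.000 0.000
    endloop
  endfacet
  facet normal 0.0000 0.0000 -1.0000
    outer loop
      vertex 25.326 5.771 0.000
      vertex 18.326 0.685 0.000
      vertex 28.000 14.000 0.000
    endloop
  endfacet
  facet normal 0.0000 0.0000 1.0000
    outer loop
      vertex 28.000 14.000 25.000
      vertex 25.326 22.229 25.000
      vertex 18.326 27.315 25.000
    endloop
  endfacet
  facet normal 0.0000 0.0000 1.0000
    outer loop
      vertex 28.000 14.000 25.000
      vertex 18.326 27.315 25.000
      vertex 9.674 27.315 25.000
    endloop
  endfacet
  facet normal 0.0000 0.0000 1.0000
    outer loop
      vertex 28.000 14.000 25.000
      vertex 9.674 27.315 25.000
      vertex 2.674 22.229 25.000
    endloop
  endfacet
  facet normal 0.0000 0.0000 1.0000
    outer loop
      vertex 28.000 14.000 25.000
      vertex 2.674 22.229 25.000
      vertex 0.000 14.000 25.000
    endloop
  endfacet
  facet normal 0.0000 0.0000 1.0000
    outer loop
      vertex 28.000 14.000 25.000
      vertex 0.000 14.000 25.000
      vertex 2.674 5.771 25.000
    endloop
  endfacet
  facet normal 0.0000 0.0000 1.0000
    outer loop
      vertex 28.000 14.000 25.000
      vertex 2.674 5.771 25.000
      vertex 9.674 0.685 25.000
    endloop
  endfacet
  facet normal 0.0000 0.0000 1.0000
    outer loop
      vertex 28.000 14.000 25.000
      vertex 9.674 0.685 25.000
      vertex 18.326 0.685 25.000
    endloop
  endfacet
  facet normal 0.0000 0.0000 1.0000
    outer loop
      vertex 28.000 14.000 25.000
      vertex 18.326 0.685 25.000
      vertex 25.326 5.771 25.000
    endloop
  endfacet
  facet normal 0.9510 0.3090 0.0000
    outer loop
      vertex 28.000 14.000 0.000
      vertex 25.326 22.229 0.000
      vertex 25.326 22.229 25.000
    endloop
  endfacet
  facet normal 0.9510 0.3090 0.0000
    outer loop
      vertex 28.000 14.000 0.000
      vertex 25.326 22.229 25.000
      vertex 28.000 14.000 25.000
    endloop
  endfacet
  facet normal 0.5878 0.8090 0.0000
    outer loop
      vertex 25.326 22.229 0.000
      vertex 18.326 27.315 0.000
      vertex 18.326 27.315 25.000
    endloop
  endfacet
  facet normal 0.5878 0.8090 0.0000
    outer loop
      vertex 25.326 22.229 0.000
      vertex 18.326 27.315 25.000
      vertex 25.326 22.229 25.000
    endloop
  endfacet
  facet normal 0.0000 1.0000 0.0000
    outer loop
      vertex 18.326 27.315 0.000
      vertex 9.674 27.315 0.000
      vertex 9.674 27.315 25.000
    endloop
  endfacet
  facet normal 0.0000 1.0000 0.0000
    outer loop
      vertex 18.326 27.315 0.000
      vertex 9.674 27.315 25.000
      vertex 18.326 27.315 25.000
    endloop
  endfacet
  facet normal -0.5878 0.8090 0.0000
    outer loop
      vertex 9.674 27.315 0.000
      vertex 2.674 22.229 0.000
      vertex 2.674 22.229 25.000
    endloop
  endfacet
  facet normal -0.5878 0.8090 0.0000
    outer loop
      vertex 9.674 27.315 0.000
      vertex 2.674 22.229 25.000
      vertex 9.674 27.315 25.000
    endloop
  endfacet
  facet normal -0.9510 0.3090 0.0000
    outer loop
      vertex 2.674 22.229 0.000
      vertex 0.000 14.000 0.000
      vertex 0.000 14.000 25.000
    endloop
  endfacet
  facet normal -0.9510 0.3090 0.0000
    outer loop
      vertex 2.674 22.229 0.000
      vertex 0.000 14.000 25.000
      vertex 2.674 22.229 25.000
    endloop
  endfacet
  facet normal -0.9510 -0.3090 0.0000
    outer loop
      vertex 0.000 14.000 0.000
      vertex 2.674 5.771 0.000
      vertex 2.674 5.771 25.000
    endloop
  endfacet
  facet normal -0.9510 -0.3090 0.0000
    outer loop
      vertex 0.000 14.000 0.000
      vertex 2.674 5.771 25.000
      vertex 0.000 14.000 25.000
    endloop
  endfacet
  facet normal -0.5878 -0.8090 0.0000
    outer loop
      vertex 2.674 5.771 0.000
      vertex 9.674 0.685 0.000
      vertex 9.674 0.685 25.000
    endloop
  endfacet
  facet normal -0.5878 -0.8090 0.0000
    outer loop
      vertex 2.674 5.771 0.000
      vertex 9.674 0.685 25.000
      vertex 2.674 5.771 25.000
    endloop
  endfacet
  facet normal 0.0000 -1.0000 0.0000
    outer loop
      vertex 9.674 0.685 0.000
      vertex 18.326 0.685 0.000
      vertex 18.326 0.685 25.000
    endloop
  endfacet
  facet normal 0.0000 -1.0000 0.0000
    outer loop
      vertex 9.674 0.685 0.000
      vertex 18.326 0.685 25.000
      vertex 9.674 0.685 25.000
    endloop
  endfacet
  facet normal 0.5878 -0.8090 0.0000
    outer loop
      vertex 18.326 0.685 0.000
      vertex 25.326 5.771 0.000
      vertex 25.326 5.771 25.000
    endloop
  endfacet
  facet normal 0.5878 -0.8090 0.0000
    outer loop
      vertex 18.326 0.685 0.000
      vertex 25.326 5.771 25.000
      vertex 18.326 0.685 25.000
    endloop
  endfacet
  facet normal 0.9510 -0.3090 0.0000
    outer loop
      vertex 25.326 5.771 0.000
      vertex 28.000 14.000 0.000
      vertex 28.000 14.000 25.000
    endloop
  endfacet
  facet normal 0.9510 -0.3090 0.0000
    outer loop
      vertex 25.326 5.771 0.000
      vertex 28.000 14.000 25.000
      vertex 25.326 5.771 25.000
    endloop
  endfacet
endsolid part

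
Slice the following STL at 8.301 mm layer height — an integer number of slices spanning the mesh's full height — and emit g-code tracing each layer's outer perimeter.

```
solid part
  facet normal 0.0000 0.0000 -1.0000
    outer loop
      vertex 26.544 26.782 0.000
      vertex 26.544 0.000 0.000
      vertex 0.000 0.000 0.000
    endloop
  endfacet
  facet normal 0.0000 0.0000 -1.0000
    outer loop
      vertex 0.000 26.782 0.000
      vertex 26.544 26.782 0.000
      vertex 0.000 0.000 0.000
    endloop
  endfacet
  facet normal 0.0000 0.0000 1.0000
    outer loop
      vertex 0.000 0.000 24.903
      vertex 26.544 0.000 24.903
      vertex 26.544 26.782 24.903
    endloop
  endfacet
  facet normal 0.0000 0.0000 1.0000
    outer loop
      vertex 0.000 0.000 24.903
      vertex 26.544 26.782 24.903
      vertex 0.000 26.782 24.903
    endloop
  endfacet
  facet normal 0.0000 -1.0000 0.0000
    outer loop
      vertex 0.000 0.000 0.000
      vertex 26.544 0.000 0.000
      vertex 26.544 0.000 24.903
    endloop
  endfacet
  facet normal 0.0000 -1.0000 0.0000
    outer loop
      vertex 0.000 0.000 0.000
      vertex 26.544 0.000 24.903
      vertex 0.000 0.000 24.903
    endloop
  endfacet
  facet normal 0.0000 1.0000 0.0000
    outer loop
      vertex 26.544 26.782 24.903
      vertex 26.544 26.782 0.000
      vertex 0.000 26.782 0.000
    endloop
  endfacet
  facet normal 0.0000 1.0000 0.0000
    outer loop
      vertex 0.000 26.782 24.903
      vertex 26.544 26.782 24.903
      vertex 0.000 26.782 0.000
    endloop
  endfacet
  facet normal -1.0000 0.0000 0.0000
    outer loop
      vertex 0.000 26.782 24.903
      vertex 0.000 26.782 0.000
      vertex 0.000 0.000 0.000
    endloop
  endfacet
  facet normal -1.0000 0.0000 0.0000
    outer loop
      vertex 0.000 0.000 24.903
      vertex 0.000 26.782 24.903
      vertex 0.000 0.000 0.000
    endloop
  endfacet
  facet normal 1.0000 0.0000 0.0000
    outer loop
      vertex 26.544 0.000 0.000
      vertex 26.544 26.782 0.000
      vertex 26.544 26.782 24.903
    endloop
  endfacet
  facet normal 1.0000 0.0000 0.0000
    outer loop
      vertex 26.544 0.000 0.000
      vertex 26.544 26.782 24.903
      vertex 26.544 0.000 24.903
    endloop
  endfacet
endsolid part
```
; perimeter-only toolpath
G21 ; units = mm
G90 ; absolute positioning
G28 ; home
; layer 1
G0 Z8.301
G0 X0.000 Y0.000
G1 X26.544 Y0.000
G1 X26.544 Y26.782
G1 X0.000 Y26.782
G1 X0.000 Y0.000
; layer 2
G0 Z16.602
G0 X0.000 Y0.000
G1 X26.544 Y0.000
G1 X26.544 Y26.782
G1 X0.000 Y26.782
G1 X0.000 Y0.000
; layer 3
G0 Z24.903
G0 X0.000 Y0.000
G1 X26.544 Y0.000
G1 X26.544 Y26.782
G1 X0.000 Y26.782
G1 X0.000 Y0.000
M2 ; end

The solid is a rectangular box, roughly 26.5 × 26.8 mm footprint and 24.9 mm tall. Slicing at Δz = 8.301 mm — 3 equal slices spanning the solid's height, so layer i sits at z = i·h/3 — gives 3 non-empty perimeters. Each is a 4-segment closed polygon; G0 lifts to the layer z and rapids to the start vertex, then G1 traces the edges.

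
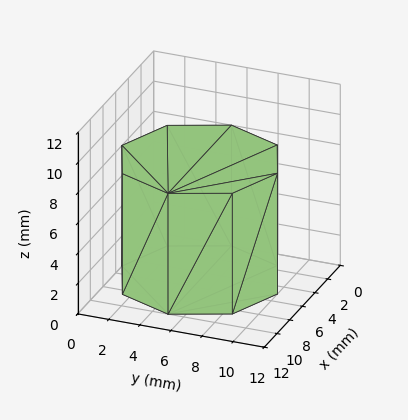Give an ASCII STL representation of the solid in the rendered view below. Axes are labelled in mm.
Reading the render: the shape is a regular 8-sided prism (a cylinder approximated with 8 flat sides), circumscribed radius ≈ 5 mm, height ≈ 8 mm (dimensions read to the nearest mm from the axis ticks). For the STL, each face is triangulated and given an outward normal.

solid part
  facet normal 0.0000 0.0000 -1.0000
    outer loop
      vertex 5.000 10.000 0.000
      vertex 8.536 8.536 0.000
      vertex 10.000 5.000 0.000
    endloop
  endfacet
  facet normal 0.0000 0.0000 -1.0000
    outer loop
      vertex 1.464 8.536 0.000
      vertex 5.000 10.000 0.000
      vertex 10.000 5.000 0.000
    endloop
  endfacet
  facet normal 0.0000 0.0000 -1.0000
    outer loop
      vertex 0.000 5.000 0.000
      vertex 1.464 8.536 0.000
      vertex 10.000 5.000 0.000
    endloop
  endfacet
  facet normal 0.0000 0.0000 -1.0000
    outer loop
      vertex 1.464 1.464 0.000
      vertex 0.000 5.000 0.000
      vertex 10.000 5.000 0.000
    endloop
  endfacet
  facet normal 0.0000 0.0000 -1.0000
    outer loop
      vertex 5.000 0.000 0.000
      vertex 1.464 1.464 0.000
      vertex 10.000 5.000 0.000
    endloop
  endfacet
  facet normal 0.0000 0.0000 -1.0000
    outer loop
      vertex 8.536 1.464 0.000
      vertex 5.000 0.000 0.000
      vertex 10.000 5.000 0.000
    endloop
  endfacet
  facet normal 0.0000 0.0000 1.0000
    outer loop
      vertex 10.000 5.000 8.000
      vertex 8.536 8.536 8.000
      vertex 5.000 10.000 8.000
    endloop
  endfacet
  facet normal 0.0000 0.0000 1.0000
    outer loop
      vertex 10.000 5.000 8.000
      vertex 5.000 10.000 8.000
      vertex 1.464 8.536 8.000
    endloop
  endfacet
  facet normal 0.0000 0.0000 1.0000
    outer loop
      vertex 10.000 5.000 8.000
      vertex 1.464 8.536 8.000
      vertex 0.000 5.000 8.000
    endloop
  endfacet
  facet normal 0.0000 0.0000 1.0000
    outer loop
      vertex 10.000 5.000 8.000
      vertex 0.000 5.000 8.000
      vertex 1.464 1.464 8.000
    endloop
  endfacet
  facet normal 0.0000 0.0000 1.0000
    outer loop
      vertex 10.000 5.000 8.000
      vertex 1.464 1.464 8.000
      vertex 5.000 0.000 8.000
    endloop
  endfacet
  facet normal 0.0000 0.0000 1.0000
    outer loop
      vertex 10.000 5.000 8.000
      vertex 5.000 0.000 8.000
      vertex 8.536 1.464 8.000
    endloop
  endfacet
  facet normal 0.9239 0.3825 0.0000
    outer loop
      vertex 10.000 5.000 0.000
      vertex 8.536 8.536 0.000
      vertex 8.536 8.536 8.000
    endloop
  endfacet
  facet normal 0.9239 0.3825 0.0000
    outer loop
      vertex 10.000 5.000 0.000
      vertex 8.536 8.536 8.000
      vertex 10.000 5.000 8.000
    endloop
  endfacet
  facet normal 0.3825 0.9239 0.0000
    outer loop
      vertex 8.536 8.536 0.000
      vertex 5.000 10.000 0.000
      vertex 5.000 10.000 8.000
    endloop
  endfacet
  facet normal 0.3825 0.9239 0.0000
    outer loop
      vertex 8.536 8.536 0.000
      vertex 5.000 10.000 8.000
      vertex 8.536 8.536 8.000
    endloop
  endfacet
  facet normal -0.3825 0.9239 0.0000
    outer loop
      vertex 5.000 10.000 0.000
      vertex 1.464 8.536 0.000
      vertex 1.464 8.536 8.000
    endloop
  endfacet
  facet normal -0.3825 0.9239 0.0000
    outer loop
      vertex 5.000 10.000 0.000
      vertex 1.464 8.536 8.000
      vertex 5.000 10.000 8.000
    endloop
  endfacet
  facet normal -0.9239 0.3825 0.0000
    outer loop
      vertex 1.464 8.536 0.000
      vertex 0.000 5.000 0.000
      vertex 0.000 5.000 8.000
    endloop
  endfacet
  facet normal -0.9239 0.3825 0.0000
    outer loop
      vertex 1.464 8.536 0.000
      vertex 0.000 5.000 8.000
      vertex 1.464 8.536 8.000
    endloop
  endfacet
  facet normal -0.9239 -0.3825 0.0000
    outer loop
      vertex 0.000 5.000 0.000
      vertex 1.464 1.464 0.000
      vertex 1.464 1.464 8.000
    endloop
  endfacet
  facet normal -0.9239 -0.3825 0.0000
    outer loop
      vertex 0.000 5.000 0.000
      vertex 1.464 1.464 8.000
      vertex 0.000 5.000 8.000
    endloop
  endfacet
  facet normal -0.3825 -0.9239 0.0000
    outer loop
      vertex 1.464 1.464 0.000
      vertex 5.000 0.000 0.000
      vertex 5.000 0.000 8.000
    endloop
  endfacet
  facet normal -0.3825 -0.9239 0.0000
    outer loop
      vertex 1.464 1.464 0.000
      vertex 5.000 0.000 8.000
      vertex 1.464 1.464 8.000
    endloop
  endfacet
  facet normal 0.3825 -0.9239 0.0000
    outer loop
      vertex 5.000 0.000 0.000
      vertex 8.536 1.464 0.000
      vertex 8.536 1.464 8.000
    endloop
  endfacet
  facet normal 0.3825 -0.9239 0.0000
    outer loop
      vertex 5.000 0.000 0.000
      vertex 8.536 1.464 8.000
      vertex 5.000 0.000 8.000
    endloop
  endfacet
  facet normal 0.9239 -0.3825 0.0000
    outer loop
      vertex 8.536 1.464 0.000
      vertex 10.000 5.000 0.000
      vertex 10.000 5.000 8.000
    endloop
  endfacet
  facet normal 0.9239 -0.3825 0.0000
    outer loop
      vertex 8.536 1.464 0.000
      vertex 10.000 5.000 8.000
      vertex 8.536 1.464 8.000
    endloop
  endfacet
endsolid part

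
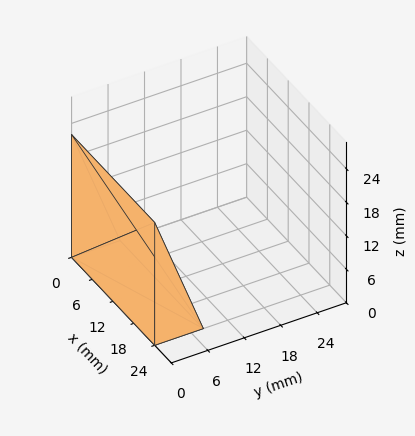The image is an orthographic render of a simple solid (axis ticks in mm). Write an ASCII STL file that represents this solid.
Reading the render: the shape is a wedge (ramp): 24 × 8 mm base, rising to 22 mm along the y=0 edge and sloping linearly to z=0 at y=8 (dimensions read to the nearest mm from the axis ticks). For the STL, each face is triangulated and given an outward normal.

solid part
  facet normal 0.0000 0.0000 -1.0000
    outer loop
      vertex 24.000 8.000 0.000
      vertex 24.000 0.000 0.000
      vertex 0.000 0.000 0.000
    endloop
  endfacet
  facet normal 0.0000 0.0000 -1.0000
    outer loop
      vertex 0.000 8.000 0.000
      vertex 24.000 8.000 0.000
      vertex 0.000 0.000 0.000
    endloop
  endfacet
  facet normal 0.0000 -1.0000 0.0000
    outer loop
      vertex 0.000 0.000 0.000
      vertex 24.000 0.000 0.000
      vertex 24.000 0.000 22.000
    endloop
  endfacet
  facet normal 0.0000 -1.0000 0.0000
    outer loop
      vertex 0.000 0.000 0.000
      vertex 24.000 0.000 22.000
      vertex 0.000 0.000 22.000
    endloop
  endfacet
  facet normal 0.0000 0.9398 0.3417
    outer loop
      vertex 0.000 0.000 22.000
      vertex 24.000 0.000 22.000
      vertex 24.000 8.000 0.000
    endloop
  endfacet
  facet normal 0.0000 0.9398 0.3417
    outer loop
      vertex 0.000 0.000 22.000
      vertex 24.000 8.000 0.000
      vertex 0.000 8.000 0.000
    endloop
  endfacet
  facet normal -1.0000 0.0000 0.0000
    outer loop
      vertex 0.000 0.000 22.000
      vertex 0.000 8.000 0.000
      vertex 0.000 0.000 0.000
    endloop
  endfacet
  facet normal 1.0000 0.0000 0.0000
    outer loop
      vertex 24.000 0.000 0.000
      vertex 24.000 8.000 0.000
      vertex 24.000 0.000 22.000
    endloop
  endfacet
endsolid part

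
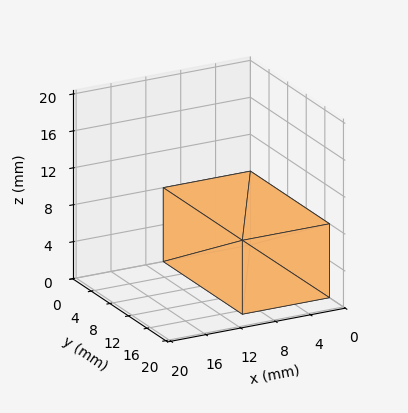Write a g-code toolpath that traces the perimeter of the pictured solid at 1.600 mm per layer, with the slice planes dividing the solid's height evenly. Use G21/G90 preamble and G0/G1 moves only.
Reading the render: the shape is a rectangular box, roughly 10 × 17 mm footprint and 8 mm tall (dimensions read to the nearest mm from the axis ticks). For the g-code, the solid's height is divided into equal slices at the stated Δz and each level perimeter traced with G1 moves after a G0 lift.

; perimeter-only toolpath
G21 ; units = mm
G90 ; absolute positioning
G28 ; home
; layer 1
G0 Z1.600
G0 X0.000 Y0.000
G1 X10.000 Y0.000
G1 X10.000 Y17.000
G1 X0.000 Y17.000
G1 X0.000 Y0.000
; layer 2
G0 Z3.200
G0 X0.000 Y0.000
G1 X10.000 Y0.000
G1 X10.000 Y17.000
G1 X0.000 Y17.000
G1 X0.000 Y0.000
; layer 3
G0 Z4.800
G0 X0.000 Y0.000
G1 X10.000 Y0.000
G1 X10.000 Y17.000
G1 X0.000 Y17.000
G1 X0.000 Y0.000
; layer 4
G0 Z6.400
G0 X0.000 Y0.000
G1 X10.000 Y0.000
G1 X10.000 Y17.000
G1 X0.000 Y17.000
G1 X0.000 Y0.000
; layer 5
G0 Z8.000
G0 X0.000 Y0.000
G1 X10.000 Y0.000
G1 X10.000 Y17.000
G1 X0.000 Y17.000
G1 X0.000 Y0.000
M2 ; end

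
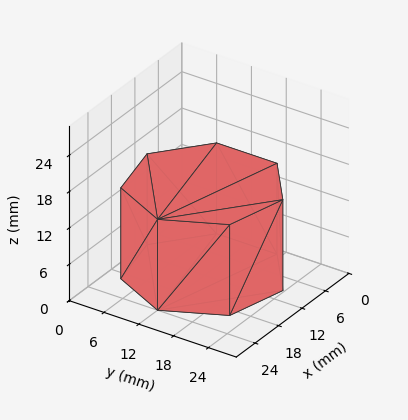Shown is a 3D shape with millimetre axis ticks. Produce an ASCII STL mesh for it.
Reading the render: the shape is a regular 7-sided prism (a cylinder approximated with 7 flat sides), circumscribed radius ≈ 12 mm, height ≈ 15 mm (dimensions read to the nearest mm from the axis ticks). For the STL, each face is triangulated and given an outward normal.

solid part
  facet normal 0.0000 0.0000 -1.0000
    outer loop
      vertex 9.330 23.699 0.000
      vertex 19.482 21.382 0.000
      vertex 24.000 12.000 0.000
    endloop
  endfacet
  facet normal 0.0000 0.0000 -1.0000
    outer loop
      vertex 1.188 17.207 0.000
      vertex 9.330 23.699 0.000
      vertex 24.000 12.000 0.000
    endloop
  endfacet
  facet normal 0.0000 0.0000 -1.0000
    outer loop
      vertex 1.188 6.793 0.000
      vertex 1.188 17.207 0.000
      vertex 24.000 12.000 0.000
    endloop
  endfacet
  facet normal 0.0000 0.0000 -1.0000
    outer loop
      vertex 9.330 0.301 0.000
      vertex 1.188 6.793 0.000
      vertex 24.000 12.000 0.000
    endloop
  endfacet
  facet normal 0.0000 0.0000 -1.0000
    outer loop
      vertex 19.482 2.618 0.000
      vertex 9.330 0.301 0.000
      vertex 24.000 12.000 0.000
    endloop
  endfacet
  facet normal 0.0000 0.0000 1.0000
    outer loop
      vertex 24.000 12.000 15.000
      vertex 19.482 21.382 15.000
      vertex 9.330 23.699 15.000
    endloop
  endfacet
  facet normal 0.0000 0.0000 1.0000
    outer loop
      vertex 24.000 12.000 15.000
      vertex 9.330 23.699 15.000
      vertex 1.188 17.207 15.000
    endloop
  endfacet
  facet normal 0.0000 0.0000 1.0000
    outer loop
      vertex 24.000 12.000 15.000
      vertex 1.188 17.207 15.000
      vertex 1.188 6.793 15.000
    endloop
  endfacet
  facet normal 0.0000 0.0000 1.0000
    outer loop
      vertex 24.000 12.000 15.000
      vertex 1.188 6.793 15.000
      vertex 9.330 0.301 15.000
    endloop
  endfacet
  facet normal 0.0000 0.0000 1.0000
    outer loop
      vertex 24.000 12.000 15.000
      vertex 9.330 0.301 15.000
      vertex 19.482 2.618 15.000
    endloop
  endfacet
  facet normal 0.9010 0.4339 0.0000
    outer loop
      vertex 24.000 12.000 0.000
      vertex 19.482 21.382 0.000
      vertex 19.482 21.382 15.000
    endloop
  endfacet
  facet normal 0.9010 0.4339 0.0000
    outer loop
      vertex 24.000 12.000 0.000
      vertex 19.482 21.382 15.000
      vertex 24.000 12.000 15.000
    endloop
  endfacet
  facet normal 0.2225 0.9749 0.0000
    outer loop
      vertex 19.482 21.382 0.000
      vertex 9.330 23.699 0.000
      vertex 9.330 23.699 15.000
    endloop
  endfacet
  facet normal 0.2225 0.9749 0.0000
    outer loop
      vertex 19.482 21.382 0.000
      vertex 9.330 23.699 15.000
      vertex 19.482 21.382 15.000
    endloop
  endfacet
  facet normal -0.6234 0.7819 0.0000
    outer loop
      vertex 9.330 23.699 0.000
      vertex 1.188 17.207 0.000
      vertex 1.188 17.207 15.000
    endloop
  endfacet
  facet normal -0.6234 0.7819 0.0000
    outer loop
      vertex 9.330 23.699 0.000
      vertex 1.188 17.207 15.000
      vertex 9.330 23.699 15.000
    endloop
  endfacet
  facet normal -1.0000 0.0000 0.0000
    outer loop
      vertex 1.188 17.207 0.000
      vertex 1.188 6.793 0.000
      vertex 1.188 6.793 15.000
    endloop
  endfacet
  facet normal -1.0000 0.0000 0.0000
    outer loop
      vertex 1.188 17.207 0.000
      vertex 1.188 6.793 15.000
      vertex 1.188 17.207 15.000
    endloop
  endfacet
  facet normal -0.6234 -0.7819 0.0000
    outer loop
      vertex 1.188 6.793 0.000
      vertex 9.330 0.301 0.000
      vertex 9.330 0.301 15.000
    endloop
  endfacet
  facet normal -0.6234 -0.7819 0.0000
    outer loop
      vertex 1.188 6.793 0.000
      vertex 9.330 0.301 15.000
      vertex 1.188 6.793 15.000
    endloop
  endfacet
  facet normal 0.2225 -0.9749 0.0000
    outer loop
      vertex 9.330 0.301 0.000
      vertex 19.482 2.618 0.000
      vertex 19.482 2.618 15.000
    endloop
  endfacet
  facet normal 0.2225 -0.9749 0.0000
    outer loop
      vertex 9.330 0.301 0.000
      vertex 19.482 2.618 15.000
      vertex 9.330 0.301 15.000
    endloop
  endfacet
  facet normal 0.9010 -0.4339 0.0000
    outer loop
      vertex 19.482 2.618 0.000
      vertex 24.000 12.000 0.000
      vertex 24.000 12.000 15.000
    endloop
  endfacet
  facet normal 0.9010 -0.4339 0.0000
    outer loop
      vertex 19.482 2.618 0.000
      vertex 24.000 12.000 15.000
      vertex 19.482 2.618 15.000
    endloop
  endfacet
endsolid part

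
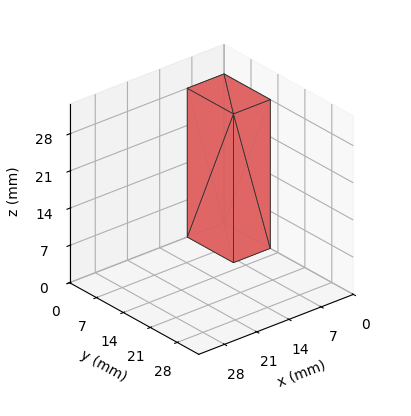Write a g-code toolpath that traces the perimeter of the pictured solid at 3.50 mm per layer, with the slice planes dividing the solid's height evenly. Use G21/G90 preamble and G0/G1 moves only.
Reading the render: the shape is a rectangular box, roughly 8 × 12 mm footprint and 28 mm tall (dimensions read to the nearest mm from the axis ticks). For the g-code, the solid's height is divided into equal slices at the stated Δz and each level perimeter traced with G1 moves after a G0 lift.

; perimeter-only toolpath
G21 ; units = mm
G90 ; absolute positioning
G28 ; home
; layer 1
G0 Z3.50
G0 X0.00 Y0.00
G1 X8.00 Y0.00
G1 X8.00 Y12.00
G1 X0.00 Y12.00
G1 X0.00 Y0.00
; layer 2
G0 Z7.00
G0 X0.00 Y0.00
G1 X8.00 Y0.00
G1 X8.00 Y12.00
G1 X0.00 Y12.00
G1 X0.00 Y0.00
; layer 3
G0 Z10.50
G0 X0.00 Y0.00
G1 X8.00 Y0.00
G1 X8.00 Y12.00
G1 X0.00 Y12.00
G1 X0.00 Y0.00
; layer 4
G0 Z14.00
G0 X0.00 Y0.00
G1 X8.00 Y0.00
G1 X8.00 Y12.00
G1 X0.00 Y12.00
G1 X0.00 Y0.00
; layer 5
G0 Z17.50
G0 X0.00 Y0.00
G1 X8.00 Y0.00
G1 X8.00 Y12.00
G1 X0.00 Y12.00
G1 X0.00 Y0.00
; layer 6
G0 Z21.00
G0 X0.00 Y0.00
G1 X8.00 Y0.00
G1 X8.00 Y12.00
G1 X0.00 Y12.00
G1 X0.00 Y0.00
; layer 7
G0 Z24.50
G0 X0.00 Y0.00
G1 X8.00 Y0.00
G1 X8.00 Y12.00
G1 X0.00 Y12.00
G1 X0.00 Y0.00
; layer 8
G0 Z28.00
G0 X0.00 Y0.00
G1 X8.00 Y0.00
G1 X8.00 Y12.00
G1 X0.00 Y12.00
G1 X0.00 Y0.00
M2 ; end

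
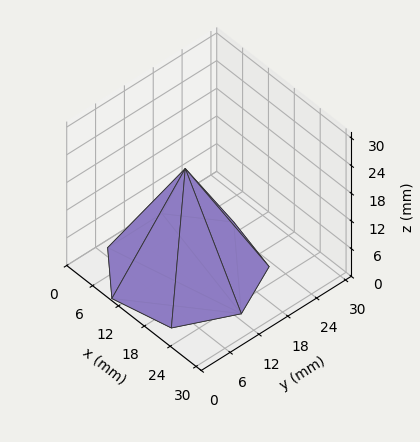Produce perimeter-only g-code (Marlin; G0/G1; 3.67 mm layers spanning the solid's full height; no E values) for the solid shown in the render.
Reading the render: the shape is a regular 7-sided pyramid, base circumscribed radius ≈ 13 mm, apex at z ≈ 22 mm (dimensions read to the nearest mm from the axis ticks). For the g-code, the solid's height is divided into equal slices at the stated Δz and each level perimeter traced with G1 moves after a G0 lift.

; perimeter-only toolpath
G21 ; units = mm
G90 ; absolute positioning
G28 ; home
; layer 1
G0 Z3.67
G0 X23.83 Y13.00
G1 X19.76 Y21.47
G1 X10.59 Y23.56
G1 X3.24 Y17.70
G1 X3.24 Y8.30
G1 X10.59 Y2.44
G1 X19.76 Y4.53
G1 X23.83 Y13.00
; layer 2
G0 Z7.33
G0 X21.67 Y13.00
G1 X18.41 Y19.77
G1 X11.07 Y21.45
G1 X5.19 Y16.76
G1 X5.19 Y9.24
G1 X11.07 Y4.55
G1 X18.41 Y6.23
G1 X21.67 Y13.00
; layer 3
G0 Z11.00
G0 X19.50 Y13.00
G1 X17.05 Y18.08
G1 X11.55 Y19.34
G1 X7.14 Y15.82
G1 X7.14 Y10.18
G1 X11.55 Y6.67
G1 X17.05 Y7.92
G1 X19.50 Y13.00
; layer 4
G0 Z14.67
G0 X17.33 Y13.00
G1 X15.70 Y16.39
G1 X12.04 Y17.22
G1 X9.10 Y14.88
G1 X9.10 Y11.12
G1 X12.04 Y8.78
G1 X15.70 Y9.61
G1 X17.33 Y13.00
; layer 5
G0 Z18.33
G0 X15.17 Y13.00
G1 X14.35 Y14.69
G1 X12.52 Y15.11
G1 X11.05 Y13.94
G1 X11.05 Y12.06
G1 X12.52 Y10.89
G1 X14.35 Y11.31
G1 X15.17 Y13.00
M2 ; end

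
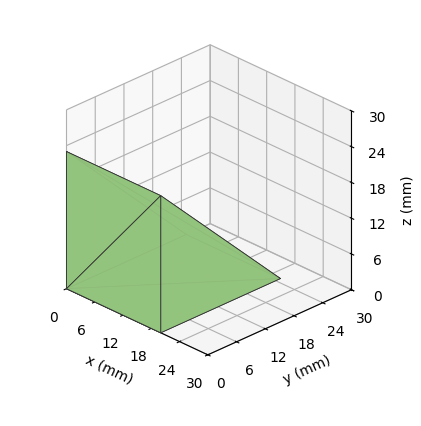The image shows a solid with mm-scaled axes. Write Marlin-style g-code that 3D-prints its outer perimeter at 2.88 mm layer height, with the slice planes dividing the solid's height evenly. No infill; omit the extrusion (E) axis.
Reading the render: the shape is a wedge (ramp): 20 × 25 mm base, rising to 23 mm along the y=0 edge and sloping linearly to z=0 at y=25 (dimensions read to the nearest mm from the axis ticks). For the g-code, the solid's height is divided into equal slices at the stated Δz and each level perimeter traced with G1 moves after a G0 lift.

; perimeter-only toolpath
G21 ; units = mm
G90 ; absolute positioning
G28 ; home
; layer 1
G0 Z2.88
G0 X0.00 Y0.00
G1 X20.00 Y0.00
G1 X20.00 Y21.88
G1 X0.00 Y21.88
G1 X0.00 Y0.00
; layer 2
G0 Z5.75
G0 X0.00 Y0.00
G1 X20.00 Y0.00
G1 X20.00 Y18.75
G1 X0.00 Y18.75
G1 X0.00 Y0.00
; layer 3
G0 Z8.62
G0 X0.00 Y0.00
G1 X20.00 Y0.00
G1 X20.00 Y15.62
G1 X0.00 Y15.62
G1 X0.00 Y0.00
; layer 4
G0 Z11.50
G0 X0.00 Y0.00
G1 X20.00 Y0.00
G1 X20.00 Y12.50
G1 X0.00 Y12.50
G1 X0.00 Y0.00
; layer 5
G0 Z14.38
G0 X0.00 Y0.00
G1 X20.00 Y0.00
G1 X20.00 Y9.38
G1 X0.00 Y9.38
G1 X0.00 Y0.00
; layer 6
G0 Z17.25
G0 X0.00 Y0.00
G1 X20.00 Y0.00
G1 X20.00 Y6.25
G1 X0.00 Y6.25
G1 X0.00 Y0.00
; layer 7
G0 Z20.12
G0 X0.00 Y0.00
G1 X20.00 Y0.00
G1 X20.00 Y3.12
G1 X0.00 Y3.12
G1 X0.00 Y0.00
M2 ; end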